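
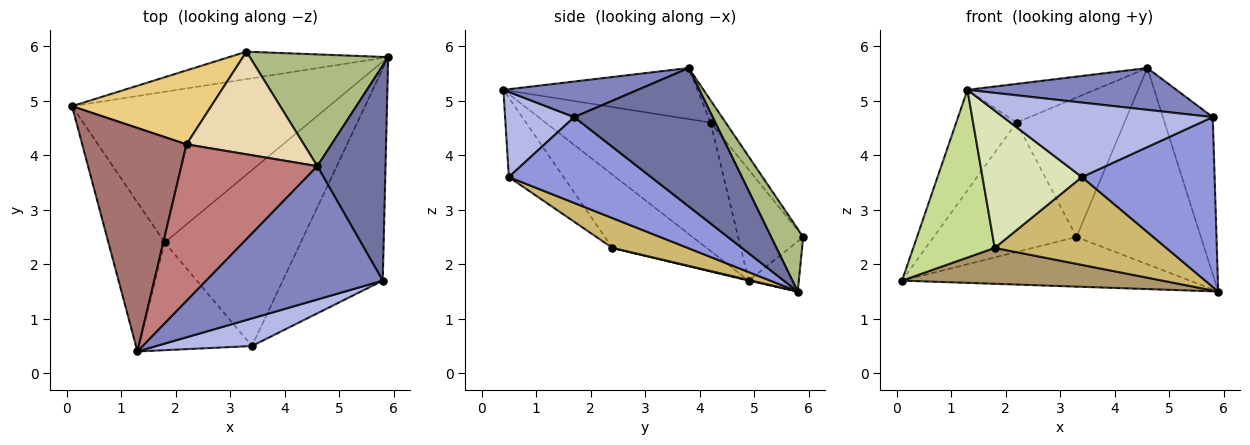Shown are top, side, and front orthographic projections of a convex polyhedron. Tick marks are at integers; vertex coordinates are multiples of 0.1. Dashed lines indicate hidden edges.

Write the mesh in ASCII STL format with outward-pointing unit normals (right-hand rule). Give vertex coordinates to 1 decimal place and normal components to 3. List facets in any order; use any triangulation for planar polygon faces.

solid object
 facet normal 0.854 0.307 0.421
  outer loop
   vertex 5.8 1.7 4.7
   vertex 5.9 5.8 1.5
   vertex 4.6 3.8 5.6
  endloop
 endfacet
 facet normal 0.189 -0.294 0.937
  outer loop
   vertex 5.8 1.7 4.7
   vertex 4.6 3.8 5.6
   vertex 1.3 0.4 5.2
  endloop
 endfacet
 facet normal 0.557 -0.519 -0.648
  outer loop
   vertex 3.4 0.5 3.6
   vertex 5.9 5.8 1.5
   vertex 5.8 1.7 4.7
  endloop
 endfacet
 facet normal 0.296 -0.896 0.332
  outer loop
   vertex 3.4 0.5 3.6
   vertex 5.8 1.7 4.7
   vertex 1.3 0.4 5.2
  endloop
 endfacet
 facet normal -0.151 0.865 -0.478
  outer loop
   vertex 3.3 5.9 2.5
   vertex 5.9 5.8 1.5
   vertex 0.1 4.9 1.7
  endloop
 endfacet
 facet normal 0.218 0.848 0.483
  outer loop
   vertex 3.3 5.9 2.5
   vertex 4.6 3.8 5.6
   vertex 5.9 5.8 1.5
  endloop
 endfacet
 facet normal -0.654 -0.565 -0.503
  outer loop
   vertex 1.8 2.4 2.3
   vertex 1.3 0.4 5.2
   vertex 0.1 4.9 1.7
  endloop
 endfacet
 facet normal -0.397 -0.722 -0.566
  outer loop
   vertex 1.8 2.4 2.3
   vertex 3.4 0.5 3.6
   vertex 1.3 0.4 5.2
  endloop
 endfacet
 facet normal 0.002 -0.232 -0.973
  outer loop
   vertex 1.8 2.4 2.3
   vertex 0.1 4.9 1.7
   vertex 5.9 5.8 1.5
  endloop
 endfacet
 facet normal 0.192 -0.439 -0.878
  outer loop
   vertex 1.8 2.4 2.3
   vertex 5.9 5.8 1.5
   vertex 3.4 0.5 3.6
  endloop
 endfacet
 facet normal -0.368 0.808 0.461
  outer loop
   vertex 2.2 4.2 4.6
   vertex 3.3 5.9 2.5
   vertex 0.1 4.9 1.7
  endloop
 endfacet
 facet normal -0.112 0.800 0.589
  outer loop
   vertex 2.2 4.2 4.6
   vertex 4.6 3.8 5.6
   vertex 3.3 5.9 2.5
  endloop
 endfacet
 facet normal -0.747 0.273 0.607
  outer loop
   vertex 2.2 4.2 4.6
   vertex 0.1 4.9 1.7
   vertex 1.3 0.4 5.2
  endloop
 endfacet
 facet normal -0.343 0.225 0.912
  outer loop
   vertex 2.2 4.2 4.6
   vertex 1.3 0.4 5.2
   vertex 4.6 3.8 5.6
  endloop
 endfacet
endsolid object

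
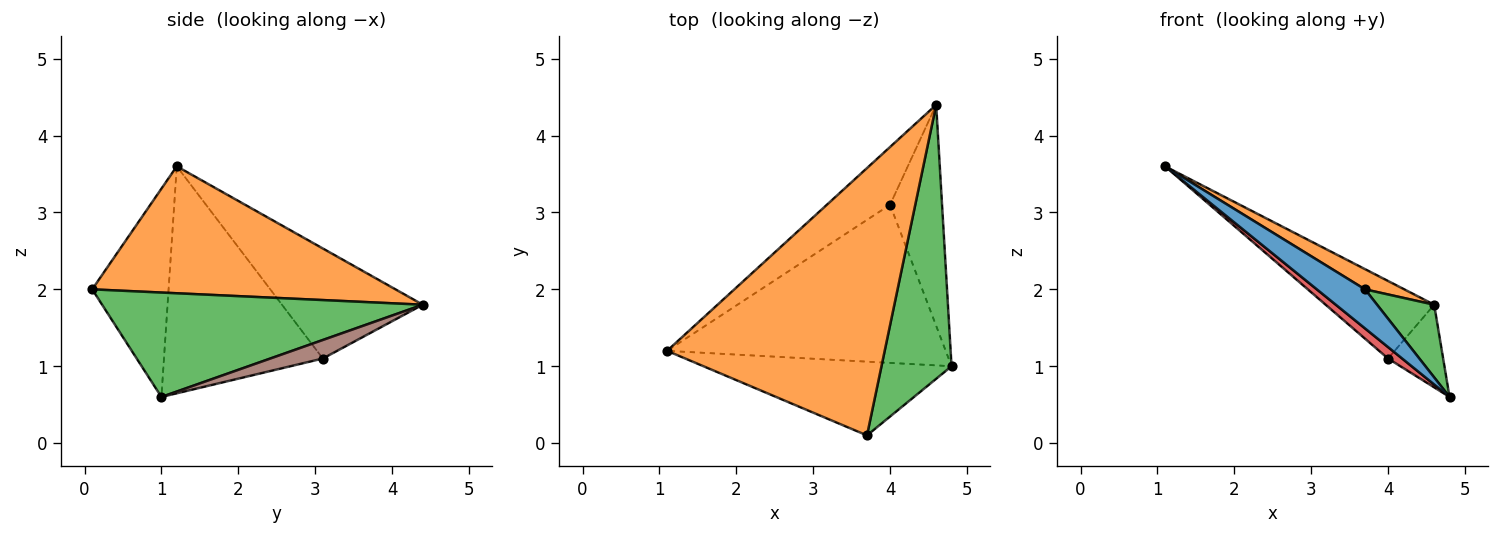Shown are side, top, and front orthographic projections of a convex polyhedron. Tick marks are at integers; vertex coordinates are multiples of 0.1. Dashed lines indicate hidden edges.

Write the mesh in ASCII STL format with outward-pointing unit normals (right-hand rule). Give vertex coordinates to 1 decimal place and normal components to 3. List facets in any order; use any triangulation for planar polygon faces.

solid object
 facet normal -0.596 -0.376 -0.710
  outer loop
   vertex 3.7 0.1 2.0
   vertex 1.1 1.2 3.6
   vertex 4.8 1.0 0.6
  endloop
 endfacet
 facet normal 0.503 -0.065 0.862
  outer loop
   vertex 3.7 0.1 2.0
   vertex 4.6 4.4 1.8
   vertex 1.1 1.2 3.6
  endloop
 endfacet
 facet normal 0.821 -0.146 0.551
  outer loop
   vertex 3.7 0.1 2.0
   vertex 4.8 1.0 0.6
   vertex 4.6 4.4 1.8
  endloop
 endfacet
 facet normal -0.631 -0.056 -0.774
  outer loop
   vertex 4.0 3.1 1.1
   vertex 4.8 1.0 0.6
   vertex 1.1 1.2 3.6
  endloop
 endfacet
 facet normal -0.721 0.556 -0.414
  outer loop
   vertex 4.0 3.1 1.1
   vertex 1.1 1.2 3.6
   vertex 4.6 4.4 1.8
  endloop
 endfacet
 facet normal 0.317 0.332 -0.888
  outer loop
   vertex 4.0 3.1 1.1
   vertex 4.6 4.4 1.8
   vertex 4.8 1.0 0.6
  endloop
 endfacet
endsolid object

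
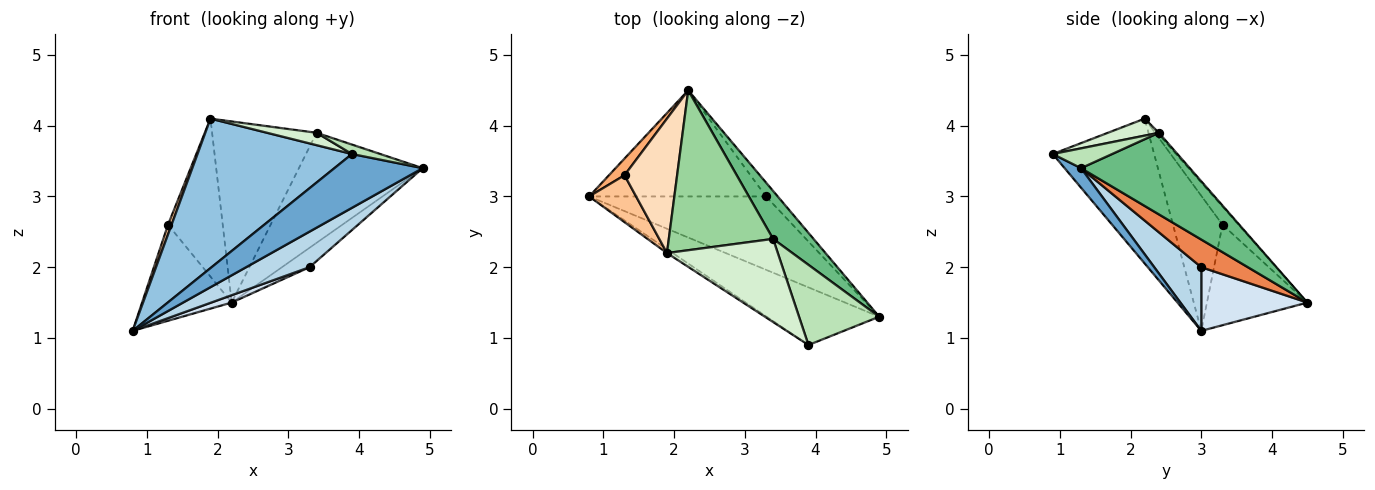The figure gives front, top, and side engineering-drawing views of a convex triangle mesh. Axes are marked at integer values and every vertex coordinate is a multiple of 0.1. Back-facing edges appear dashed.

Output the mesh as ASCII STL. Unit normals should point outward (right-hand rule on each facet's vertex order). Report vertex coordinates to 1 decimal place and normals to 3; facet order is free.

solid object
 facet normal 0.126 -0.677 -0.725
  outer loop
   vertex 3.9 0.9 3.6
   vertex 0.8 3.0 1.1
   vertex 4.9 1.3 3.4
  endloop
 endfacet
 facet normal -0.549 -0.836 -0.022
  outer loop
   vertex 3.9 0.9 3.6
   vertex 1.9 2.2 4.1
   vertex 0.8 3.0 1.1
  endloop
 endfacet
 facet normal 0.308 -0.415 -0.856
  outer loop
   vertex 3.3 3.0 2.0
   vertex 4.9 1.3 3.4
   vertex 0.8 3.0 1.1
  endloop
 endfacet
 facet normal 0.338 -0.065 -0.939
  outer loop
   vertex 3.3 3.0 2.0
   vertex 0.8 3.0 1.1
   vertex 2.2 4.5 1.5
  endloop
 endfacet
 facet normal 0.808 0.479 -0.343
  outer loop
   vertex 3.3 3.0 2.0
   vertex 2.2 4.5 1.5
   vertex 4.9 1.3 3.4
  endloop
 endfacet
 facet normal -0.741 0.661 0.115
  outer loop
   vertex 1.3 3.3 2.6
   vertex 2.2 4.5 1.5
   vertex 0.8 3.0 1.1
  endloop
 endfacet
 facet normal -0.942 -0.067 0.328
  outer loop
   vertex 1.3 3.3 2.6
   vertex 0.8 3.0 1.1
   vertex 1.9 2.2 4.1
  endloop
 endfacet
 facet normal -0.218 0.743 0.632
  outer loop
   vertex 1.3 3.3 2.6
   vertex 1.9 2.2 4.1
   vertex 2.2 4.5 1.5
  endloop
 endfacet
 facet normal 0.627 0.714 0.311
  outer loop
   vertex 3.4 2.4 3.9
   vertex 4.9 1.3 3.4
   vertex 2.2 4.5 1.5
  endloop
 endfacet
 facet normal -0.012 0.750 0.662
  outer loop
   vertex 3.4 2.4 3.9
   vertex 2.2 4.5 1.5
   vertex 1.9 2.2 4.1
  endloop
 endfacet
 facet normal 0.238 -0.113 0.965
  outer loop
   vertex 3.4 2.4 3.9
   vertex 3.9 0.9 3.6
   vertex 4.9 1.3 3.4
  endloop
 endfacet
 facet normal 0.150 -0.146 0.978
  outer loop
   vertex 3.4 2.4 3.9
   vertex 1.9 2.2 4.1
   vertex 3.9 0.9 3.6
  endloop
 endfacet
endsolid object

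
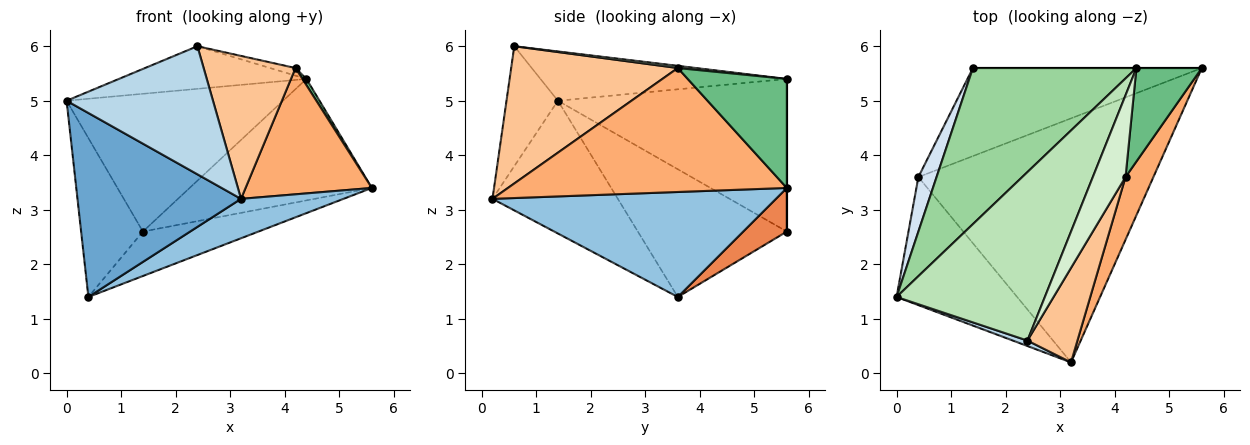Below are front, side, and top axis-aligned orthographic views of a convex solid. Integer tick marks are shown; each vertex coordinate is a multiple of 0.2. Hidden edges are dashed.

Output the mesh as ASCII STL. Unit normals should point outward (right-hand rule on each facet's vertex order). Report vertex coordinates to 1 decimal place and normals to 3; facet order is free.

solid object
 facet normal -0.533 -0.695 -0.484
  outer loop
   vertex 0.4 3.6 1.4
   vertex 3.2 0.2 3.2
   vertex 0.0 1.4 5.0
  endloop
 endfacet
 facet normal 0.404 -0.146 -0.903
  outer loop
   vertex 0.4 3.6 1.4
   vertex 5.6 5.6 3.4
   vertex 3.2 0.2 3.2
  endloop
 endfacet
 facet normal -0.331 -0.943 0.040
  outer loop
   vertex 2.4 0.6 6.0
   vertex 0.0 1.4 5.0
   vertex 3.2 0.2 3.2
  endloop
 endfacet
 facet normal -0.916 0.380 0.130
  outer loop
   vertex 1.4 5.6 2.6
   vertex 0.4 3.6 1.4
   vertex 0.0 1.4 5.0
  endloop
 endfacet
 facet normal 0.168 0.444 -0.880
  outer loop
   vertex 1.4 5.6 2.6
   vertex 5.6 5.6 3.4
   vertex 0.4 3.6 1.4
  endloop
 endfacet
 facet normal 0.892 -0.404 0.201
  outer loop
   vertex 4.2 3.6 5.6
   vertex 3.2 0.2 3.2
   vertex 5.6 5.6 3.4
  endloop
 endfacet
 facet normal 0.834 -0.460 0.304
  outer loop
   vertex 4.2 3.6 5.6
   vertex 2.4 0.6 6.0
   vertex 3.2 0.2 3.2
  endloop
 endfacet
 facet normal 0.000 1.000 0.000
  outer loop
   vertex 4.4 5.6 5.4
   vertex 5.6 5.6 3.4
   vertex 1.4 5.6 2.6
  endloop
 endfacet
 facet normal 0.857 -0.034 0.514
  outer loop
   vertex 4.4 5.6 5.4
   vertex 4.2 3.6 5.6
   vertex 5.6 5.6 3.4
  endloop
 endfacet
 facet normal -0.573 0.542 0.614
  outer loop
   vertex 4.4 5.6 5.4
   vertex 1.4 5.6 2.6
   vertex 0.0 1.4 5.0
  endloop
 endfacet
 facet normal -0.307 0.233 0.923
  outer loop
   vertex 4.4 5.6 5.4
   vertex 0.0 1.4 5.0
   vertex 2.4 0.6 6.0
  endloop
 endfacet
 facet normal 0.066 0.093 0.993
  outer loop
   vertex 4.4 5.6 5.4
   vertex 2.4 0.6 6.0
   vertex 4.2 3.6 5.6
  endloop
 endfacet
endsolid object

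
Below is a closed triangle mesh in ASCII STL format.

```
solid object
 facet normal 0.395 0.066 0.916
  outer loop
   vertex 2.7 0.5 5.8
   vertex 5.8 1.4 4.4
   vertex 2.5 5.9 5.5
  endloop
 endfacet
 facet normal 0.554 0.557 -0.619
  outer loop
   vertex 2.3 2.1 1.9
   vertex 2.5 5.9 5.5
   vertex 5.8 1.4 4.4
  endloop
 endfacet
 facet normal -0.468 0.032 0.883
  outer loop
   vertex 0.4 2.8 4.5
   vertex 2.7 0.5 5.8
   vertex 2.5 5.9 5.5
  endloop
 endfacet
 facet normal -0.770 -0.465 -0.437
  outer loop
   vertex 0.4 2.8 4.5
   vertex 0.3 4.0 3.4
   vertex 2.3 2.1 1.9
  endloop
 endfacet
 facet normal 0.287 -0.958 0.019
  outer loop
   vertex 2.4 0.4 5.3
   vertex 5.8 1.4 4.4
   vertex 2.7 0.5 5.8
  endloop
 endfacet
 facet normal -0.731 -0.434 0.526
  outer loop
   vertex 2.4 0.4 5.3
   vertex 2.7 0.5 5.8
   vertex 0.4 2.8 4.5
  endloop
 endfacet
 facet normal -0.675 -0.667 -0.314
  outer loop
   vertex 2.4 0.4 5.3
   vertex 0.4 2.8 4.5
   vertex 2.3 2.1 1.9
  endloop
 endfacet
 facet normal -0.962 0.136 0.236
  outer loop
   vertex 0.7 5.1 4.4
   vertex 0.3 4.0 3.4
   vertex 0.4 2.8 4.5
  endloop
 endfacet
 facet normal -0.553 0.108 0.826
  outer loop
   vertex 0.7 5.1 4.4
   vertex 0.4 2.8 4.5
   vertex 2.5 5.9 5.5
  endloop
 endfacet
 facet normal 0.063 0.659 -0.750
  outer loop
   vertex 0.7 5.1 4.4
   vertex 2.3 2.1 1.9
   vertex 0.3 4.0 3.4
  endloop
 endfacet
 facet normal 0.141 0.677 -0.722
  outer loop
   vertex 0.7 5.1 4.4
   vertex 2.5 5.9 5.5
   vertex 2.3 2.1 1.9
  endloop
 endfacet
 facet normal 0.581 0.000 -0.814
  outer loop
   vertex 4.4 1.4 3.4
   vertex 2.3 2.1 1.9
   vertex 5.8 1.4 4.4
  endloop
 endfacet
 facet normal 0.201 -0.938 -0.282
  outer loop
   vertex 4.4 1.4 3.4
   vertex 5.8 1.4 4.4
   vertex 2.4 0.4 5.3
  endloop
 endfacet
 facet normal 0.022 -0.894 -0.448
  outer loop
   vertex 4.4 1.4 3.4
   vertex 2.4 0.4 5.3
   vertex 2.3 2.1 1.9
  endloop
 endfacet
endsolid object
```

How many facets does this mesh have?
14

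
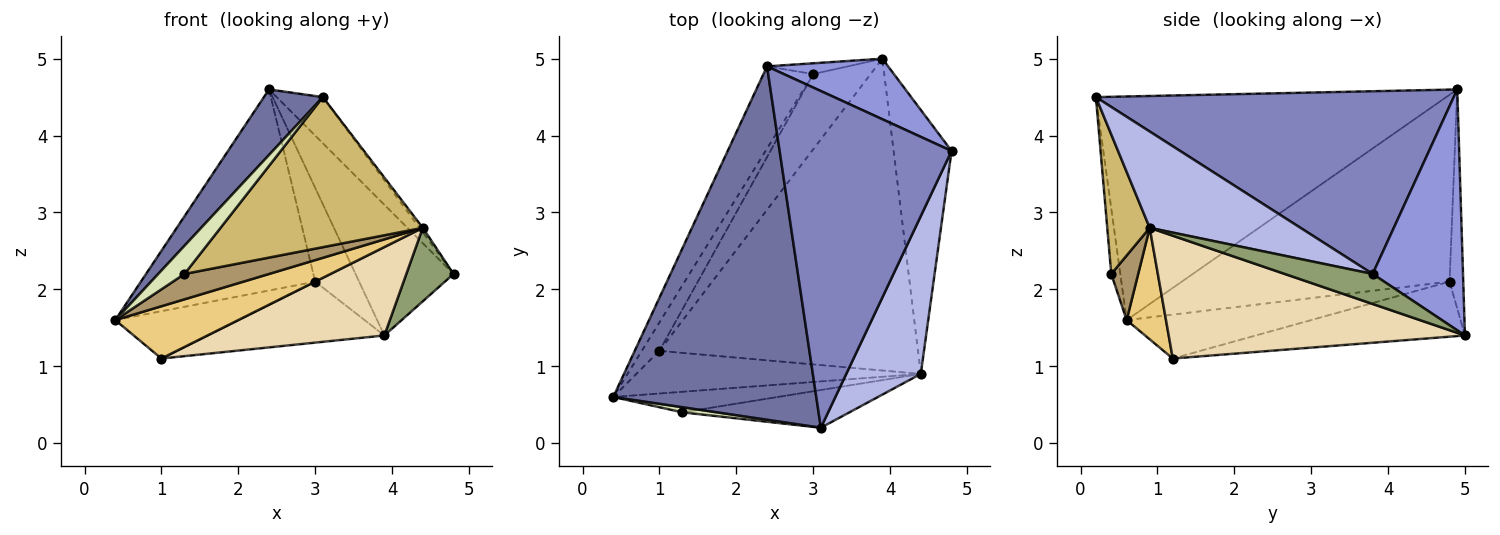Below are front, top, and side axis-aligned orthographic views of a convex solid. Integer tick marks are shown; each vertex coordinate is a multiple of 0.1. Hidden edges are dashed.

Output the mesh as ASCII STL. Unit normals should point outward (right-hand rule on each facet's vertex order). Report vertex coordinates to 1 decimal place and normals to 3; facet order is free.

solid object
 facet normal -0.735 -0.124 0.667
  outer loop
   vertex 3.1 0.2 4.5
   vertex 2.4 4.9 4.6
   vertex 0.4 0.6 1.6
  endloop
 endfacet
 facet normal 0.725 0.093 0.682
  outer loop
   vertex 3.1 0.2 4.5
   vertex 4.8 3.8 2.2
   vertex 2.4 4.9 4.6
  endloop
 endfacet
 facet normal 0.641 0.696 0.322
  outer loop
   vertex 3.9 5.0 1.4
   vertex 2.4 4.9 4.6
   vertex 4.8 3.8 2.2
  endloop
 endfacet
 facet normal 0.791 0.018 0.612
  outer loop
   vertex 4.4 0.9 2.8
   vertex 4.8 3.8 2.2
   vertex 3.1 0.2 4.5
  endloop
 endfacet
 facet normal 0.446 -0.240 -0.862
  outer loop
   vertex 4.4 0.9 2.8
   vertex 3.9 5.0 1.4
   vertex 4.8 3.8 2.2
  endloop
 endfacet
 facet normal -0.818 0.532 -0.218
  outer loop
   vertex 3.0 4.8 2.1
   vertex 0.4 0.6 1.6
   vertex 2.4 4.9 4.6
  endloop
 endfacet
 facet normal -0.296 0.949 -0.109
  outer loop
   vertex 3.0 4.8 2.1
   vertex 2.4 4.9 4.6
   vertex 3.9 5.0 1.4
  endloop
 endfacet
 facet normal -0.320 -0.932 0.169
  outer loop
   vertex 1.3 0.4 2.2
   vertex 3.1 0.2 4.5
   vertex 0.4 0.6 1.6
  endloop
 endfacet
 facet normal 0.240 -0.754 -0.611
  outer loop
   vertex 1.3 0.4 2.2
   vertex 0.4 0.6 1.6
   vertex 4.4 0.9 2.8
  endloop
 endfacet
 facet normal 0.199 -0.950 -0.239
  outer loop
   vertex 1.3 0.4 2.2
   vertex 4.4 0.9 2.8
   vertex 3.1 0.2 4.5
  endloop
 endfacet
 facet normal 0.241 -0.752 -0.614
  outer loop
   vertex 1.0 1.2 1.1
   vertex 4.4 0.9 2.8
   vertex 0.4 0.6 1.6
  endloop
 endfacet
 facet normal 0.416 -0.248 -0.875
  outer loop
   vertex 1.0 1.2 1.1
   vertex 3.9 5.0 1.4
   vertex 4.4 0.9 2.8
  endloop
 endfacet
 facet normal -0.789 0.526 -0.316
  outer loop
   vertex 1.0 1.2 1.1
   vertex 0.4 0.6 1.6
   vertex 3.0 4.8 2.1
  endloop
 endfacet
 facet normal -0.597 0.505 -0.623
  outer loop
   vertex 1.0 1.2 1.1
   vertex 3.0 4.8 2.1
   vertex 3.9 5.0 1.4
  endloop
 endfacet
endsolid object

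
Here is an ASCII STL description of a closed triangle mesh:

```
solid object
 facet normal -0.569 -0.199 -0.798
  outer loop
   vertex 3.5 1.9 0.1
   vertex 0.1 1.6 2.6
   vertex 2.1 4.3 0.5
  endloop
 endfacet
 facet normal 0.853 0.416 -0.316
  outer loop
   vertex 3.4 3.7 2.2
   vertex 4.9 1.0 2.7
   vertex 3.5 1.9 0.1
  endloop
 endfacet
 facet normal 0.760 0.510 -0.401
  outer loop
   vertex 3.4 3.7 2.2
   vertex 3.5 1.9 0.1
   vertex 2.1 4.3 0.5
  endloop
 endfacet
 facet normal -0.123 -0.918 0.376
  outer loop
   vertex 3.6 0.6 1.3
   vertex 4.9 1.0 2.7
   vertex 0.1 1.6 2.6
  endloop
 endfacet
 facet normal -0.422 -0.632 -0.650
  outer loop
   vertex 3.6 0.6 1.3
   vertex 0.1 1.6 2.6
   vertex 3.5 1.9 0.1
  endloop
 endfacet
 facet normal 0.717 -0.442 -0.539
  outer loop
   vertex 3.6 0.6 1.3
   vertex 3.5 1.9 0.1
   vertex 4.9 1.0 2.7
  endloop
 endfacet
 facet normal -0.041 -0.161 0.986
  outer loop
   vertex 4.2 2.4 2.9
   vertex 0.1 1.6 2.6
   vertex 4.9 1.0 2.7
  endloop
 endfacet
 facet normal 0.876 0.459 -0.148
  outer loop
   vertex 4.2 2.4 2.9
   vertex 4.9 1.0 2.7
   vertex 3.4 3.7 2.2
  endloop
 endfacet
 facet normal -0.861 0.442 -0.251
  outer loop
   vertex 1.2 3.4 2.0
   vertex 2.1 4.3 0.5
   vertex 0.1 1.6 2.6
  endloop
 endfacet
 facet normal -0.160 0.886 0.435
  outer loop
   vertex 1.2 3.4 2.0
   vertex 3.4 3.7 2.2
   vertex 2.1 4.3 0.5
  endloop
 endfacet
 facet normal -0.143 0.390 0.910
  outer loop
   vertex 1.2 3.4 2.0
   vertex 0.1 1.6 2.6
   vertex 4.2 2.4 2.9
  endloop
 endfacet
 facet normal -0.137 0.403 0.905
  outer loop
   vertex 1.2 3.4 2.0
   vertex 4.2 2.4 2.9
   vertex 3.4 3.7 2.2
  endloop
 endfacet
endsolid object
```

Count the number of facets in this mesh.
12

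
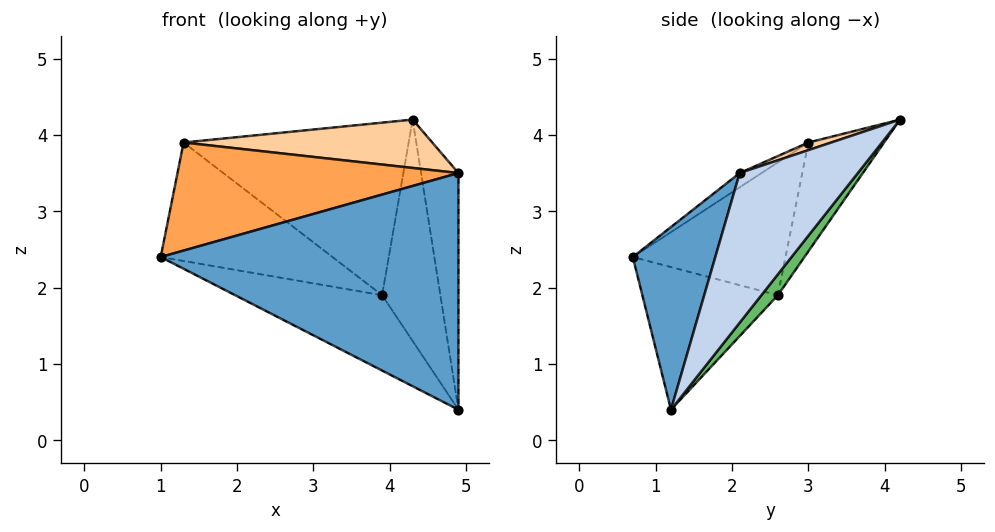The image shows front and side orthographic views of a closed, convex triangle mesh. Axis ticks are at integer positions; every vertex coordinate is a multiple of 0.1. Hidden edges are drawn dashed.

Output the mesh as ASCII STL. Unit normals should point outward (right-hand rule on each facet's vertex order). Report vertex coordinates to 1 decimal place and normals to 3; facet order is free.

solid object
 facet normal 0.257 -0.928 0.269
  outer loop
   vertex 4.9 1.2 0.4
   vertex 4.9 2.1 3.5
   vertex 1.0 0.7 2.4
  endloop
 endfacet
 facet normal 0.950 0.300 -0.087
  outer loop
   vertex 4.9 1.2 0.4
   vertex 4.3 4.2 4.2
   vertex 4.9 2.1 3.5
  endloop
 endfacet
 facet normal -0.042 -0.542 0.839
  outer loop
   vertex 1.3 3.0 3.9
   vertex 1.0 0.7 2.4
   vertex 4.9 2.1 3.5
  endloop
 endfacet
 facet normal 0.028 -0.309 0.951
  outer loop
   vertex 1.3 3.0 3.9
   vertex 4.9 2.1 3.5
   vertex 4.3 4.2 4.2
  endloop
 endfacet
 facet normal 0.221 0.782 -0.583
  outer loop
   vertex 3.9 2.6 1.9
   vertex 4.3 4.2 4.2
   vertex 4.9 1.2 0.4
  endloop
 endfacet
 facet normal -0.273 0.811 -0.517
  outer loop
   vertex 3.9 2.6 1.9
   vertex 1.3 3.0 3.9
   vertex 4.3 4.2 4.2
  endloop
 endfacet
 facet normal -0.447 0.485 -0.751
  outer loop
   vertex 3.9 2.6 1.9
   vertex 4.9 1.2 0.4
   vertex 1.0 0.7 2.4
  endloop
 endfacet
 facet normal -0.467 0.525 -0.712
  outer loop
   vertex 3.9 2.6 1.9
   vertex 1.0 0.7 2.4
   vertex 1.3 3.0 3.9
  endloop
 endfacet
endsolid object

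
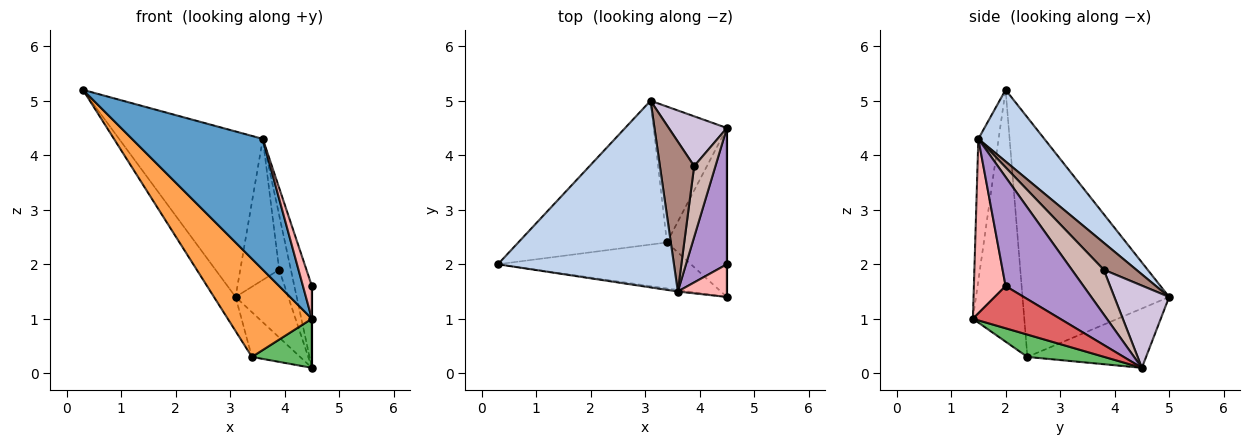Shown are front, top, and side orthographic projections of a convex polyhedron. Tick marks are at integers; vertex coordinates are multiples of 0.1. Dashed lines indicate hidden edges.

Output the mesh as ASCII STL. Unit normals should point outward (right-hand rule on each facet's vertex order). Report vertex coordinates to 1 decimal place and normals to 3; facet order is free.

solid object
 facet normal -0.153 -0.988 -0.012
  outer loop
   vertex 3.6 1.5 4.3
   vertex 0.3 2.0 5.2
   vertex 4.5 1.4 1.0
  endloop
 endfacet
 facet normal 0.291 0.635 0.716
  outer loop
   vertex 3.6 1.5 4.3
   vertex 3.1 5.0 1.4
   vertex 0.3 2.0 5.2
  endloop
 endfacet
 facet normal -0.484 -0.792 -0.371
  outer loop
   vertex 3.4 2.4 0.3
   vertex 4.5 1.4 1.0
   vertex 0.3 2.0 5.2
  endloop
 endfacet
 facet normal -0.843 0.124 -0.523
  outer loop
   vertex 3.4 2.4 0.3
   vertex 0.3 2.0 5.2
   vertex 3.1 5.0 1.4
  endloop
 endfacet
 facet normal 0.337 -0.263 -0.904
  outer loop
   vertex 3.4 2.4 0.3
   vertex 4.5 4.5 0.1
   vertex 4.5 1.4 1.0
  endloop
 endfacet
 facet normal -0.610 0.248 -0.752
  outer loop
   vertex 3.4 2.4 0.3
   vertex 3.1 5.0 1.4
   vertex 4.5 4.5 0.1
  endloop
 endfacet
 facet normal 1.000 0.000 0.000
  outer loop
   vertex 4.5 2.0 1.6
   vertex 4.5 1.4 1.0
   vertex 4.5 4.5 0.1
  endloop
 endfacet
 facet normal 0.929 -0.261 0.261
  outer loop
   vertex 4.5 2.0 1.6
   vertex 3.6 1.5 4.3
   vertex 4.5 1.4 1.0
  endloop
 endfacet
 facet normal 0.916 0.206 0.344
  outer loop
   vertex 4.5 2.0 1.6
   vertex 4.5 4.5 0.1
   vertex 3.6 1.5 4.3
  endloop
 endfacet
 facet normal 0.642 0.617 0.454
  outer loop
   vertex 3.9 3.8 1.9
   vertex 4.5 4.5 0.1
   vertex 3.1 5.0 1.4
  endloop
 endfacet
 facet normal 0.497 0.595 0.632
  outer loop
   vertex 3.9 3.8 1.9
   vertex 3.1 5.0 1.4
   vertex 3.6 1.5 4.3
  endloop
 endfacet
 facet normal 0.857 0.314 0.408
  outer loop
   vertex 3.9 3.8 1.9
   vertex 3.6 1.5 4.3
   vertex 4.5 4.5 0.1
  endloop
 endfacet
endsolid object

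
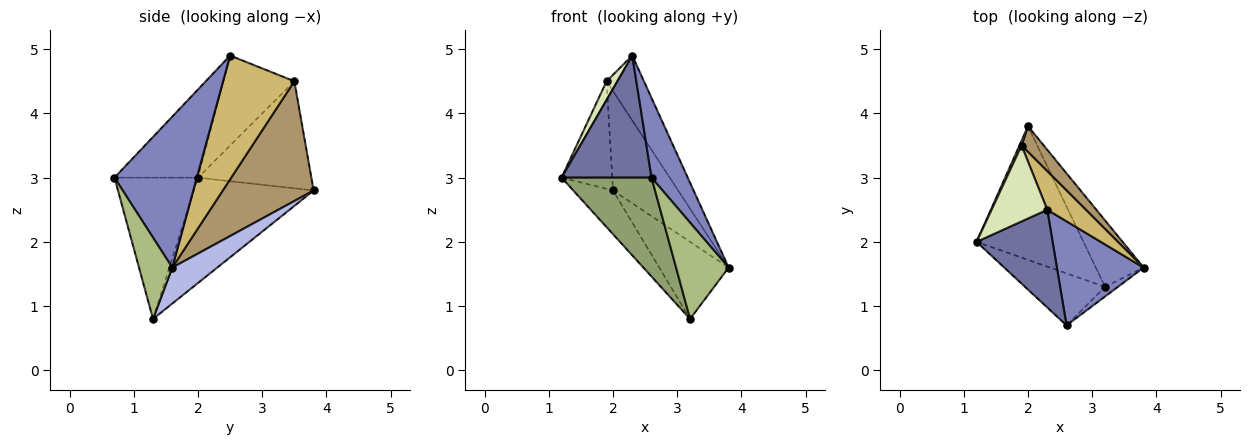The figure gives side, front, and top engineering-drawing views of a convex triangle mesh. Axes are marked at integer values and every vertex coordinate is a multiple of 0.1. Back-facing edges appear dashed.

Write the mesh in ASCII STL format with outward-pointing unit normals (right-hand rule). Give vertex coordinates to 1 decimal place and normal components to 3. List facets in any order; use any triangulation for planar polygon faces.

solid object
 facet normal -0.587 -0.632 0.506
  outer loop
   vertex 2.6 0.7 3.0
   vertex 2.3 2.5 4.9
   vertex 1.2 2.0 3.0
  endloop
 endfacet
 facet normal 0.810 -0.356 0.465
  outer loop
   vertex 2.6 0.7 3.0
   vertex 3.8 1.6 1.6
   vertex 2.3 2.5 4.9
  endloop
 endfacet
 facet normal -0.684 0.227 -0.694
  outer loop
   vertex 3.2 1.3 0.8
   vertex 1.2 2.0 3.0
   vertex 2.0 3.8 2.8
  endloop
 endfacet
 facet normal 0.441 0.680 -0.586
  outer loop
   vertex 3.2 1.3 0.8
   vertex 2.0 3.8 2.8
   vertex 3.8 1.6 1.6
  endloop
 endfacet
 facet normal -0.635 -0.684 -0.360
  outer loop
   vertex 3.2 1.3 0.8
   vertex 2.6 0.7 3.0
   vertex 1.2 2.0 3.0
  endloop
 endfacet
 facet normal 0.533 -0.842 -0.084
  outer loop
   vertex 3.2 1.3 0.8
   vertex 3.8 1.6 1.6
   vertex 2.6 0.7 3.0
  endloop
 endfacet
 facet normal -0.913 0.408 0.018
  outer loop
   vertex 1.9 3.5 4.5
   vertex 2.0 3.8 2.8
   vertex 1.2 2.0 3.0
  endloop
 endfacet
 facet normal -0.843 -0.128 0.522
  outer loop
   vertex 1.9 3.5 4.5
   vertex 1.2 2.0 3.0
   vertex 2.3 2.5 4.9
  endloop
 endfacet
 facet normal 0.804 0.576 0.149
  outer loop
   vertex 1.9 3.5 4.5
   vertex 3.8 1.6 1.6
   vertex 2.0 3.8 2.8
  endloop
 endfacet
 facet normal 0.854 0.448 0.266
  outer loop
   vertex 1.9 3.5 4.5
   vertex 2.3 2.5 4.9
   vertex 3.8 1.6 1.6
  endloop
 endfacet
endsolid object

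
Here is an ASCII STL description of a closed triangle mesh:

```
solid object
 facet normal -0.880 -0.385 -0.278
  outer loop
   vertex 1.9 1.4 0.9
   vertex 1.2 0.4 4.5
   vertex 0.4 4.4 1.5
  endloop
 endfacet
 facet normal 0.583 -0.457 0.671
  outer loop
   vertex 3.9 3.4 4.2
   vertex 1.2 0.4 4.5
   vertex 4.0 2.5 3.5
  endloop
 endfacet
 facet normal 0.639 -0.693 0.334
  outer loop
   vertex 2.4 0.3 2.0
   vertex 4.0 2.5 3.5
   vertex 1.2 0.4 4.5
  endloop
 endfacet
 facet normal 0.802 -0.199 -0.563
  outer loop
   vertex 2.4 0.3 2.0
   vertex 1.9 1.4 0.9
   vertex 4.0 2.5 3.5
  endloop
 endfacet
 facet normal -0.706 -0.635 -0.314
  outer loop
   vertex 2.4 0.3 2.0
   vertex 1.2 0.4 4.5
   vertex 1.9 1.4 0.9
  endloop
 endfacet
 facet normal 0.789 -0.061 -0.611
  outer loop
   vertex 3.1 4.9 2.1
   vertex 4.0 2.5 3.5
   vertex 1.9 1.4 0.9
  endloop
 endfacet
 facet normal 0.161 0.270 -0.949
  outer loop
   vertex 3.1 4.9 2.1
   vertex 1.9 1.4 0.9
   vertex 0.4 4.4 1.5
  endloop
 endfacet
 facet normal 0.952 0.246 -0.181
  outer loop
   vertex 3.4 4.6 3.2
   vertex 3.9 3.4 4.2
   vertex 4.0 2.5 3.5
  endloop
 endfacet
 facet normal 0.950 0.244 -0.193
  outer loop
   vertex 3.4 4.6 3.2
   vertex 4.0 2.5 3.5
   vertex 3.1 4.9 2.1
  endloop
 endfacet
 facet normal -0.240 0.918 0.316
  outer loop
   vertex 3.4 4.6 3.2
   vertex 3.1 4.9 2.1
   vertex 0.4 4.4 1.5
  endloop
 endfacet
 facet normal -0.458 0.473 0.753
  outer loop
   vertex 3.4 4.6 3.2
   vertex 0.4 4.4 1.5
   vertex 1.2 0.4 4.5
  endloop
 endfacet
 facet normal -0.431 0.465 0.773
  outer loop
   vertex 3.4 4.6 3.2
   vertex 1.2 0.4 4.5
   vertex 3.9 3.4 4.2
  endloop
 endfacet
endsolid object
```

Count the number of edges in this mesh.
18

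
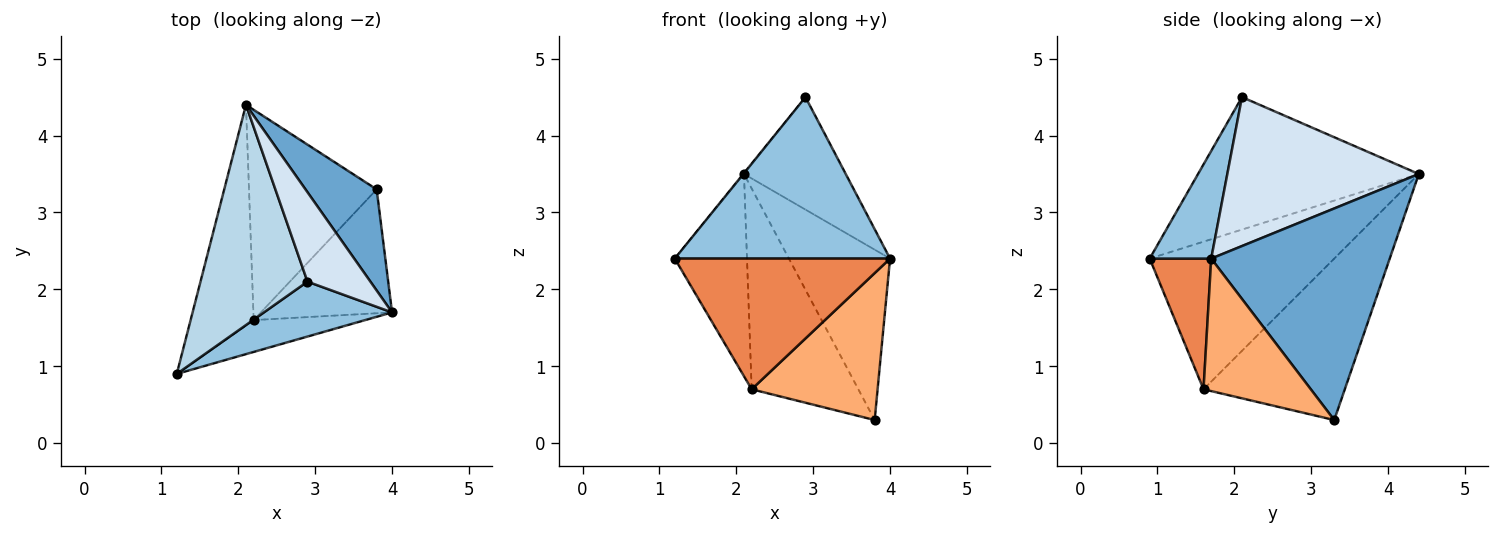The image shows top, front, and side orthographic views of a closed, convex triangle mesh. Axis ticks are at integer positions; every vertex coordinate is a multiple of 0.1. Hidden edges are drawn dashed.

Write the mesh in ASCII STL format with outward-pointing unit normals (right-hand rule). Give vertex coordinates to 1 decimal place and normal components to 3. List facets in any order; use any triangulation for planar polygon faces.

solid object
 facet normal 0.835 0.473 0.281
  outer loop
   vertex 3.8 3.3 0.3
   vertex 2.1 4.4 3.5
   vertex 4.0 1.7 2.4
  endloop
 endfacet
 facet normal 0.261 -0.914 0.311
  outer loop
   vertex 2.9 2.1 4.5
   vertex 1.2 0.9 2.4
   vertex 4.0 1.7 2.4
  endloop
 endfacet
 facet normal -0.778 0.003 0.628
  outer loop
   vertex 2.9 2.1 4.5
   vertex 2.1 4.4 3.5
   vertex 1.2 0.9 2.4
  endloop
 endfacet
 facet normal 0.827 0.440 0.350
  outer loop
   vertex 2.9 2.1 4.5
   vertex 4.0 1.7 2.4
   vertex 2.1 4.4 3.5
  endloop
 endfacet
 facet normal 0.267 -0.936 -0.228
  outer loop
   vertex 2.2 1.6 0.7
   vertex 4.0 1.7 2.4
   vertex 1.2 0.9 2.4
  endloop
 endfacet
 facet normal 0.546 -0.641 -0.540
  outer loop
   vertex 2.2 1.6 0.7
   vertex 3.8 3.3 0.3
   vertex 4.0 1.7 2.4
  endloop
 endfacet
 facet normal -0.865 0.339 -0.370
  outer loop
   vertex 2.2 1.6 0.7
   vertex 1.2 0.9 2.4
   vertex 2.1 4.4 3.5
  endloop
 endfacet
 facet normal -0.675 0.510 -0.534
  outer loop
   vertex 2.2 1.6 0.7
   vertex 2.1 4.4 3.5
   vertex 3.8 3.3 0.3
  endloop
 endfacet
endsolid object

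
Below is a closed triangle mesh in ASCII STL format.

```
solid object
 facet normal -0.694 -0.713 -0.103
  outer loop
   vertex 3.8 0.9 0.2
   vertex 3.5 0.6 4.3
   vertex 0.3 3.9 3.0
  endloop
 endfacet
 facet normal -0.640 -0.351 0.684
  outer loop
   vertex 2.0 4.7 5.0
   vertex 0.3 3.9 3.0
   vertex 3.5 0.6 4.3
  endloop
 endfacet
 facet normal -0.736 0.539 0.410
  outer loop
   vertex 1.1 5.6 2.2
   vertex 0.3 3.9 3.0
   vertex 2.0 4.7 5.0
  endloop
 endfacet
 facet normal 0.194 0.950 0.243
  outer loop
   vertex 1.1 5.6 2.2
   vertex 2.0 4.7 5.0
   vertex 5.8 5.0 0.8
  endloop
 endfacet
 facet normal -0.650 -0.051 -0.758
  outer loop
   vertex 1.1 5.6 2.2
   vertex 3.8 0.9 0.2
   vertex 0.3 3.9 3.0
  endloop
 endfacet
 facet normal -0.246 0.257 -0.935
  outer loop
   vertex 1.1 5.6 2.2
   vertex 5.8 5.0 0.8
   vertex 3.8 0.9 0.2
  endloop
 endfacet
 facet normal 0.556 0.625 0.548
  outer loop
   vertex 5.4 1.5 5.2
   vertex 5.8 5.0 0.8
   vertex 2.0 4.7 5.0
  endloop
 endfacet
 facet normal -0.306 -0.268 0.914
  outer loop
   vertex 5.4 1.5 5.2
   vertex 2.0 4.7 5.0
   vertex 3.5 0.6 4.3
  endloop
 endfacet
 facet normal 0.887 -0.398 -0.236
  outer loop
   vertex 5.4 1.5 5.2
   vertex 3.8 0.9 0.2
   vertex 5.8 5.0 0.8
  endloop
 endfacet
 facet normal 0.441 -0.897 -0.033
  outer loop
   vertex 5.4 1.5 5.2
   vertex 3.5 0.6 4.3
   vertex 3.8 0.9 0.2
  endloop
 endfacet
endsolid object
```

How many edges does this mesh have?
15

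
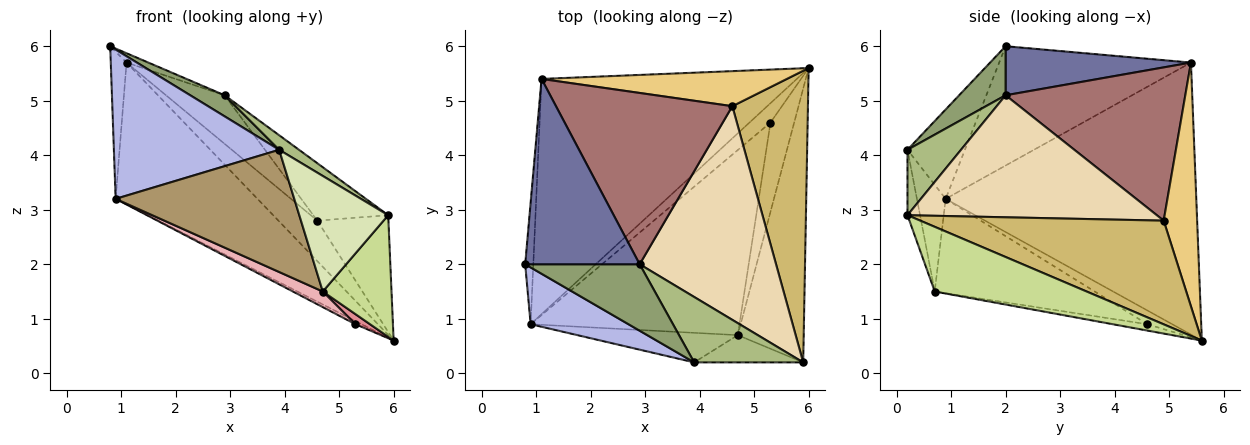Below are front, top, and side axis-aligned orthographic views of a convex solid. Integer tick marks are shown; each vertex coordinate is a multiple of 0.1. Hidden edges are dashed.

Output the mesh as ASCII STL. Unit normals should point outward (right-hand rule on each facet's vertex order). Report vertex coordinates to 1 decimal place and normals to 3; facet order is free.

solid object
 facet normal 0.393 0.046 0.918
  outer loop
   vertex 1.1 5.4 5.7
   vertex 0.8 2.0 6.0
   vertex 2.9 2.0 5.1
  endloop
 endfacet
 facet normal -0.994 0.082 -0.068
  outer loop
   vertex 1.1 5.4 5.7
   vertex 0.9 0.9 3.2
   vertex 0.8 2.0 6.0
  endloop
 endfacet
 facet normal -0.674 0.381 -0.633
  outer loop
   vertex 1.1 5.4 5.7
   vertex 6.0 5.6 0.6
   vertex 0.9 0.9 3.2
  endloop
 endfacet
 facet normal -0.309 -0.889 0.338
  outer loop
   vertex 3.9 0.2 4.1
   vertex 0.8 2.0 6.0
   vertex 0.9 0.9 3.2
  endloop
 endfacet
 facet normal 0.378 -0.280 0.882
  outer loop
   vertex 3.9 0.2 4.1
   vertex 2.9 2.0 5.1
   vertex 0.8 2.0 6.0
  endloop
 endfacet
 facet normal 0.505 -0.187 0.842
  outer loop
   vertex 3.9 0.2 4.1
   vertex 5.9 0.2 2.9
   vertex 2.9 2.0 5.1
  endloop
 endfacet
 facet normal 0.668 -0.302 -0.680
  outer loop
   vertex 4.7 0.7 1.5
   vertex 6.0 5.6 0.6
   vertex 5.9 0.2 2.9
  endloop
 endfacet
 facet normal -0.136 -0.964 -0.227
  outer loop
   vertex 4.7 0.7 1.5
   vertex 5.9 0.2 2.9
   vertex 3.9 0.2 4.1
  endloop
 endfacet
 facet normal -0.154 -0.960 -0.232
  outer loop
   vertex 4.7 0.7 1.5
   vertex 3.9 0.2 4.1
   vertex 0.9 0.9 3.2
  endloop
 endfacet
 facet normal 0.786 0.230 0.573
  outer loop
   vertex 4.6 4.9 2.8
   vertex 5.9 0.2 2.9
   vertex 6.0 5.6 0.6
  endloop
 endfacet
 facet normal 0.545 0.634 0.549
  outer loop
   vertex 4.6 4.9 2.8
   vertex 6.0 5.6 0.6
   vertex 1.1 5.4 5.7
  endloop
 endfacet
 facet normal 0.654 0.196 0.731
  outer loop
   vertex 4.6 4.9 2.8
   vertex 2.9 2.0 5.1
   vertex 5.9 0.2 2.9
  endloop
 endfacet
 facet normal 0.641 0.209 0.738
  outer loop
   vertex 4.6 4.9 2.8
   vertex 1.1 5.4 5.7
   vertex 2.9 2.0 5.1
  endloop
 endfacet
 facet normal -0.545 0.133 -0.828
  outer loop
   vertex 5.3 4.6 0.9
   vertex 0.9 0.9 3.2
   vertex 6.0 5.6 0.6
  endloop
 endfacet
 facet normal -0.257 -0.108 -0.960
  outer loop
   vertex 5.3 4.6 0.9
   vertex 6.0 5.6 0.6
   vertex 4.7 0.7 1.5
  endloop
 endfacet
 facet normal -0.411 -0.077 -0.909
  outer loop
   vertex 5.3 4.6 0.9
   vertex 4.7 0.7 1.5
   vertex 0.9 0.9 3.2
  endloop
 endfacet
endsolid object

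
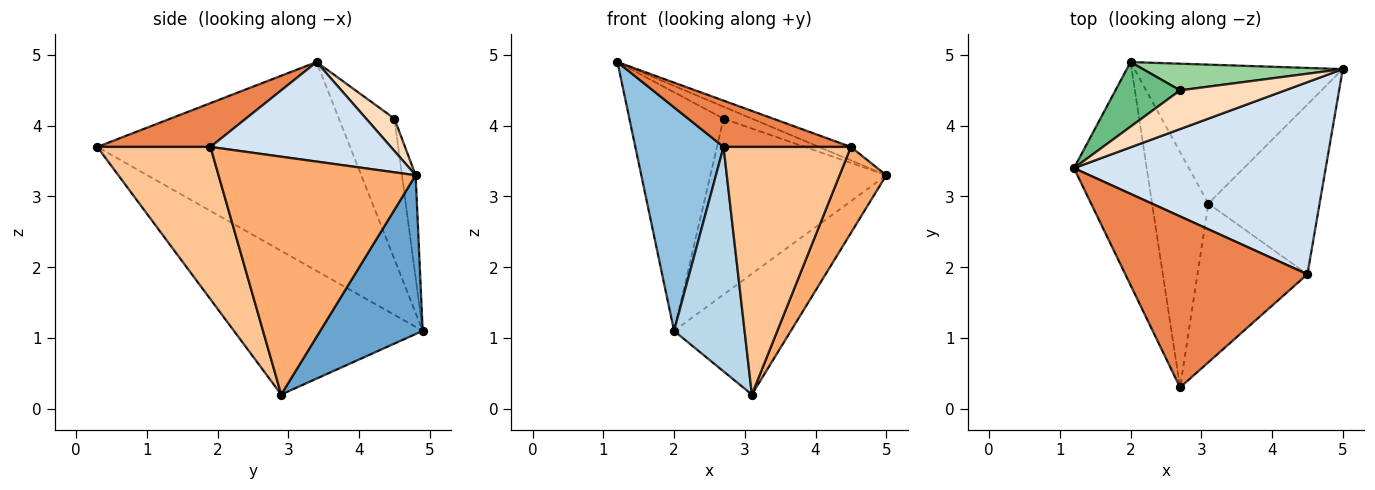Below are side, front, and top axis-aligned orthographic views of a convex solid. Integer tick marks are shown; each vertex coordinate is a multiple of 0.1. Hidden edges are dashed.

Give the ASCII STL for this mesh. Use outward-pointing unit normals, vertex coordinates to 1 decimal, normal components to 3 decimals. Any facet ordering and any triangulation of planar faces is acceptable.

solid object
 facet normal 0.499 0.569 -0.654
  outer loop
   vertex 2.0 4.9 1.1
   vertex 5.0 4.8 3.3
   vertex 3.1 2.9 0.2
  endloop
 endfacet
 facet normal -0.897 -0.313 -0.312
  outer loop
   vertex 2.0 4.9 1.1
   vertex 2.7 0.3 3.7
   vertex 1.2 3.4 4.9
  endloop
 endfacet
 facet normal -0.879 -0.329 -0.345
  outer loop
   vertex 2.0 4.9 1.1
   vertex 3.1 2.9 0.2
   vertex 2.7 0.3 3.7
  endloop
 endfacet
 facet normal 0.367 0.065 0.928
  outer loop
   vertex 4.5 1.9 3.7
   vertex 5.0 4.8 3.3
   vertex 1.2 3.4 4.9
  endloop
 endfacet
 facet normal 0.226 -0.255 0.940
  outer loop
   vertex 4.5 1.9 3.7
   vertex 1.2 3.4 4.9
   vertex 2.7 0.3 3.7
  endloop
 endfacet
 facet normal 0.886 -0.210 -0.414
  outer loop
   vertex 4.5 1.9 3.7
   vertex 3.1 2.9 0.2
   vertex 5.0 4.8 3.3
  endloop
 endfacet
 facet normal 0.599 -0.674 -0.432
  outer loop
   vertex 4.5 1.9 3.7
   vertex 2.7 0.3 3.7
   vertex 3.1 2.9 0.2
  endloop
 endfacet
 facet normal 0.282 0.282 0.917
  outer loop
   vertex 2.7 4.5 4.1
   vertex 1.2 3.4 4.9
   vertex 5.0 4.8 3.3
  endloop
 endfacet
 facet normal -0.494 0.839 0.227
  outer loop
   vertex 2.7 4.5 4.1
   vertex 2.0 4.9 1.1
   vertex 1.2 3.4 4.9
  endloop
 endfacet
 facet normal -0.077 0.986 0.149
  outer loop
   vertex 2.7 4.5 4.1
   vertex 5.0 4.8 3.3
   vertex 2.0 4.9 1.1
  endloop
 endfacet
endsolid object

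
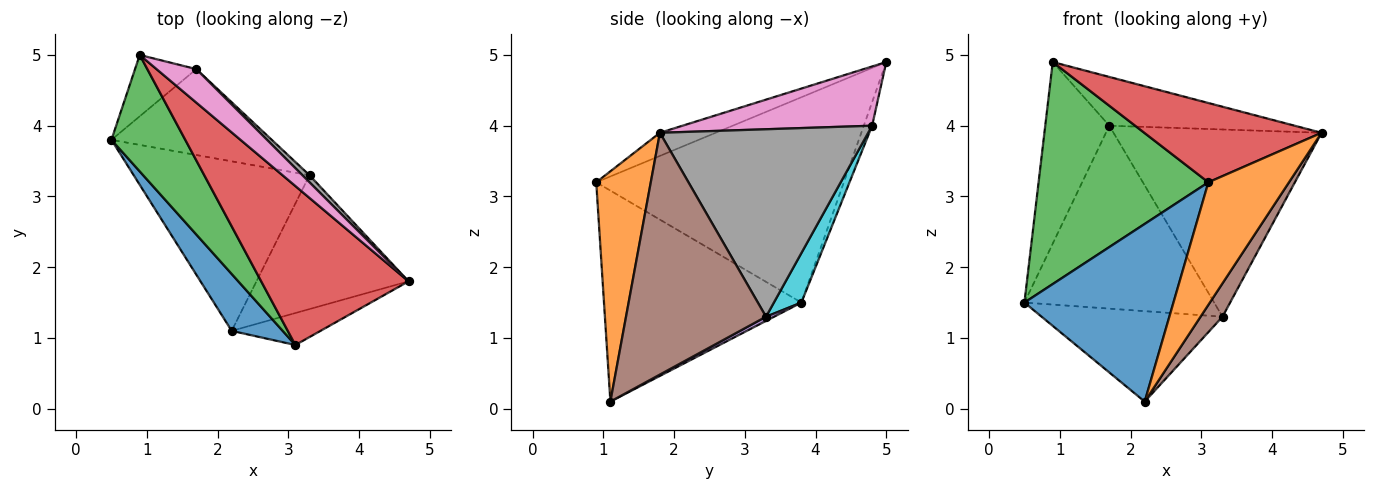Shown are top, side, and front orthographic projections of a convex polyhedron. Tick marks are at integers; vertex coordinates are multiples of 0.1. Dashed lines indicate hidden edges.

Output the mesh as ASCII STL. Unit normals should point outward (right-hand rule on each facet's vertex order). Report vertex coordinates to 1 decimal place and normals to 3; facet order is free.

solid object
 facet normal -0.784 -0.592 0.189
  outer loop
   vertex 3.1 0.9 3.2
   vertex 0.5 3.8 1.5
   vertex 2.2 1.1 0.1
  endloop
 endfacet
 facet normal 0.548 -0.810 -0.211
  outer loop
   vertex 3.1 0.9 3.2
   vertex 2.2 1.1 0.1
   vertex 4.7 1.8 3.9
  endloop
 endfacet
 facet normal -0.791 -0.542 0.284
  outer loop
   vertex 0.9 5.0 4.9
   vertex 0.5 3.8 1.5
   vertex 3.1 0.9 3.2
  endloop
 endfacet
 facet normal -0.139 -0.442 0.886
  outer loop
   vertex 0.9 5.0 4.9
   vertex 3.1 0.9 3.2
   vertex 4.7 1.8 3.9
  endloop
 endfacet
 facet normal 0.021 0.471 -0.882
  outer loop
   vertex 3.3 3.3 1.3
   vertex 2.2 1.1 0.1
   vertex 0.5 3.8 1.5
  endloop
 endfacet
 facet normal 0.839 -0.132 -0.528
  outer loop
   vertex 3.3 3.3 1.3
   vertex 4.7 1.8 3.9
   vertex 2.2 1.1 0.1
  endloop
 endfacet
 facet normal 0.645 0.630 0.433
  outer loop
   vertex 1.7 4.8 4.0
   vertex 0.9 5.0 4.9
   vertex 4.7 1.8 3.9
  endloop
 endfacet
 facet normal 0.707 0.706 0.027
  outer loop
   vertex 1.7 4.8 4.0
   vertex 4.7 1.8 3.9
   vertex 3.3 3.3 1.3
  endloop
 endfacet
 facet normal -0.122 0.940 -0.318
  outer loop
   vertex 1.7 4.8 4.0
   vertex 0.5 3.8 1.5
   vertex 0.9 5.0 4.9
  endloop
 endfacet
 facet normal 0.130 0.897 -0.421
  outer loop
   vertex 1.7 4.8 4.0
   vertex 3.3 3.3 1.3
   vertex 0.5 3.8 1.5
  endloop
 endfacet
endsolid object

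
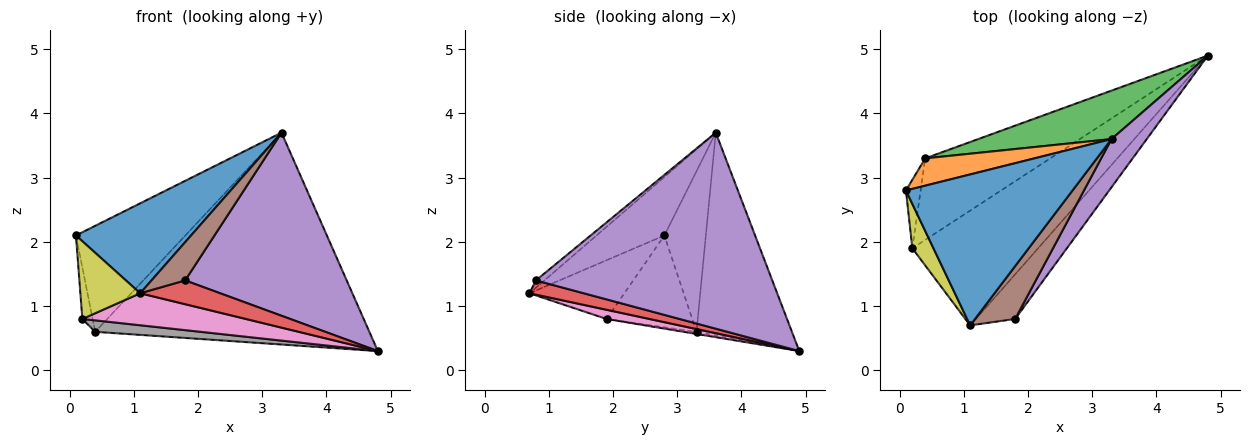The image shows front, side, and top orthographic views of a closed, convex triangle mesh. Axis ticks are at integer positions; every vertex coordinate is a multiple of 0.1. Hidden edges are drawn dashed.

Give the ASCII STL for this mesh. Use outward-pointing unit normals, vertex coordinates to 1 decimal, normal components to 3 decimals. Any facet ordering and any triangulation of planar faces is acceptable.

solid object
 facet normal -0.289 -0.490 0.823
  outer loop
   vertex 3.3 3.6 3.7
   vertex 0.1 2.8 2.1
   vertex 1.1 0.7 1.2
  endloop
 endfacet
 facet normal -0.344 0.909 0.234
  outer loop
   vertex 0.4 3.3 0.6
   vertex 0.1 2.8 2.1
   vertex 3.3 3.6 3.7
  endloop
 endfacet
 facet normal -0.321 0.923 0.211
  outer loop
   vertex 0.4 3.3 0.6
   vertex 3.3 3.6 3.7
   vertex 4.8 4.9 0.3
  endloop
 endfacet
 facet normal 0.304 -0.448 -0.841
  outer loop
   vertex 1.8 0.8 1.4
   vertex 1.1 0.7 1.2
   vertex 4.8 4.9 0.3
  endloop
 endfacet
 facet normal 0.817 -0.558 0.147
  outer loop
   vertex 1.8 0.8 1.4
   vertex 4.8 4.9 0.3
   vertex 3.3 3.6 3.7
  endloop
 endfacet
 facet normal -0.146 -0.580 0.801
  outer loop
   vertex 1.8 0.8 1.4
   vertex 3.3 3.6 3.7
   vertex 1.1 0.7 1.2
  endloop
 endfacet
 facet normal 0.070 -0.268 -0.961
  outer loop
   vertex 0.2 1.9 0.8
   vertex 4.8 4.9 0.3
   vertex 1.1 0.7 1.2
  endloop
 endfacet
 facet normal -0.017 -0.139 -0.990
  outer loop
   vertex 0.2 1.9 0.8
   vertex 0.4 3.3 0.6
   vertex 4.8 4.9 0.3
  endloop
 endfacet
 facet normal -0.809 -0.510 0.291
  outer loop
   vertex 0.2 1.9 0.8
   vertex 1.1 0.7 1.2
   vertex 0.1 2.8 2.1
  endloop
 endfacet
 facet normal -0.981 0.118 -0.157
  outer loop
   vertex 0.2 1.9 0.8
   vertex 0.1 2.8 2.1
   vertex 0.4 3.3 0.6
  endloop
 endfacet
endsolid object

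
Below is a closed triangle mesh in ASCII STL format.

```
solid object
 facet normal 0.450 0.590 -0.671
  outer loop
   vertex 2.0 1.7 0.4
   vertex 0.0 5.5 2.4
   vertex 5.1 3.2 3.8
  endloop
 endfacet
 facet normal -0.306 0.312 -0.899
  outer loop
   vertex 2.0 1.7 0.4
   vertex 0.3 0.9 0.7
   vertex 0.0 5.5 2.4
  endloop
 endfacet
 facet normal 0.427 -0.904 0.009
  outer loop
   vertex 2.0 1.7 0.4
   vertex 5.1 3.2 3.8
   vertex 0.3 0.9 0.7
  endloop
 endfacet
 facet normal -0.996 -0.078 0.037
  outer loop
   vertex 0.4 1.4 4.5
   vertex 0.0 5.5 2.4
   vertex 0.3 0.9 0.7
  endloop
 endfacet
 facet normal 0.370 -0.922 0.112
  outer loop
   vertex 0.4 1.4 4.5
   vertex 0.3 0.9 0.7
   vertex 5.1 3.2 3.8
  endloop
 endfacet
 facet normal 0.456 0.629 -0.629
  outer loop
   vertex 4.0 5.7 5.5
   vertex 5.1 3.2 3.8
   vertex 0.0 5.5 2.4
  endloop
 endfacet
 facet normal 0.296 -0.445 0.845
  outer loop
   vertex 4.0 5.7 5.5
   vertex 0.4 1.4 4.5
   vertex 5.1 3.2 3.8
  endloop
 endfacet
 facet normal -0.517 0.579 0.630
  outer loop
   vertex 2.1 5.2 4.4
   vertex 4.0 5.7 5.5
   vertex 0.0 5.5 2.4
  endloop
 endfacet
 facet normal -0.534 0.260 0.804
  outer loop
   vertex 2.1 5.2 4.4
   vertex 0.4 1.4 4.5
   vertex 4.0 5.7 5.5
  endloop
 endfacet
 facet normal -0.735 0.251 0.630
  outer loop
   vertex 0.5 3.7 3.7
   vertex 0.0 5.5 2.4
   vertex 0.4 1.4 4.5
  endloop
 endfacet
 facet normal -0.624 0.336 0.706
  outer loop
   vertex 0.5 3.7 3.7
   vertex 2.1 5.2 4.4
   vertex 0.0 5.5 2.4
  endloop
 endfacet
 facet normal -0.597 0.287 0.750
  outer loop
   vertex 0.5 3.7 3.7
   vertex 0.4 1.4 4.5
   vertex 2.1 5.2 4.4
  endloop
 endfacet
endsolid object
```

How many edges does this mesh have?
18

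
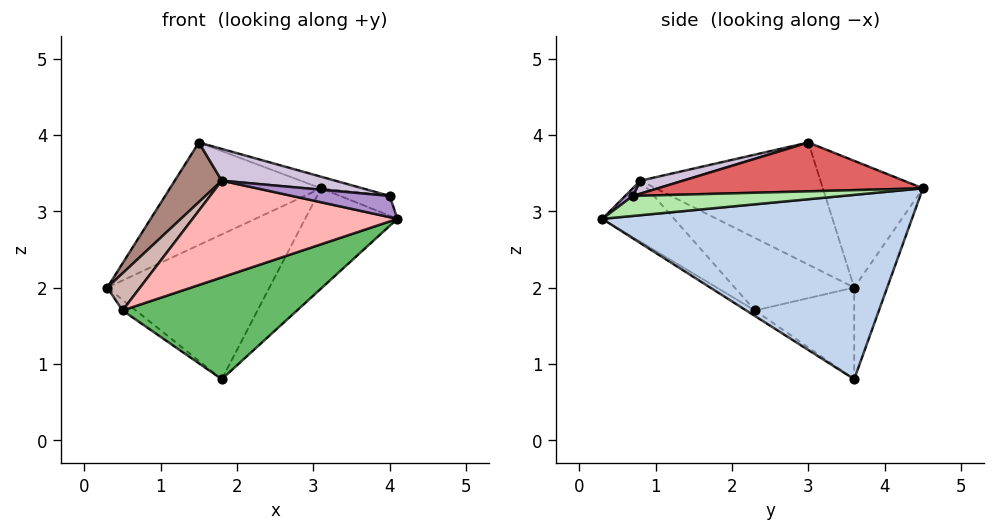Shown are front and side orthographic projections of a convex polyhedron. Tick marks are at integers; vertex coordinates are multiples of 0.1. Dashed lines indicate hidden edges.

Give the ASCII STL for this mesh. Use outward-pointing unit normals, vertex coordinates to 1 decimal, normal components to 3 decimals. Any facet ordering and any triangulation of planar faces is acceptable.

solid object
 facet normal -0.193 0.951 -0.242
  outer loop
   vertex 1.8 3.6 0.8
   vertex 0.3 3.6 2.0
   vertex 3.1 4.5 3.3
  endloop
 endfacet
 facet normal 0.821 0.245 -0.515
  outer loop
   vertex 1.8 3.6 0.8
   vertex 3.1 4.5 3.3
   vertex 4.1 0.3 2.9
  endloop
 endfacet
 facet normal -0.471 0.711 0.522
  outer loop
   vertex 1.5 3.0 3.9
   vertex 3.1 4.5 3.3
   vertex 0.3 3.6 2.0
  endloop
 endfacet
 facet normal -0.622 0.084 -0.778
  outer loop
   vertex 0.5 2.3 1.7
   vertex 0.3 3.6 2.0
   vertex 1.8 3.6 0.8
  endloop
 endfacet
 facet normal -0.028 -0.550 -0.835
  outer loop
   vertex 0.5 2.3 1.7
   vertex 1.8 3.6 0.8
   vertex 4.1 0.3 2.9
  endloop
 endfacet
 facet normal 0.973 0.230 0.018
  outer loop
   vertex 4.0 0.7 3.2
   vertex 4.1 0.3 2.9
   vertex 3.1 4.5 3.3
  endloop
 endfacet
 facet normal 0.310 0.049 0.949
  outer loop
   vertex 4.0 0.7 3.2
   vertex 3.1 4.5 3.3
   vertex 1.5 3.0 3.9
  endloop
 endfacet
 facet normal -0.286 -0.816 -0.501
  outer loop
   vertex 1.8 0.8 3.4
   vertex 0.5 2.3 1.7
   vertex 4.1 0.3 2.9
  endloop
 endfacet
 facet normal 0.046 -0.592 0.805
  outer loop
   vertex 1.8 0.8 3.4
   vertex 4.1 0.3 2.9
   vertex 4.0 0.7 3.2
  endloop
 endfacet
 facet normal 0.079 -0.211 0.974
  outer loop
   vertex 1.8 0.8 3.4
   vertex 4.0 0.7 3.2
   vertex 1.5 3.0 3.9
  endloop
 endfacet
 facet normal -0.854 -0.223 0.469
  outer loop
   vertex 1.8 0.8 3.4
   vertex 1.5 3.0 3.9
   vertex 0.3 3.6 2.0
  endloop
 endfacet
 facet normal -0.861 -0.236 0.450
  outer loop
   vertex 1.8 0.8 3.4
   vertex 0.3 3.6 2.0
   vertex 0.5 2.3 1.7
  endloop
 endfacet
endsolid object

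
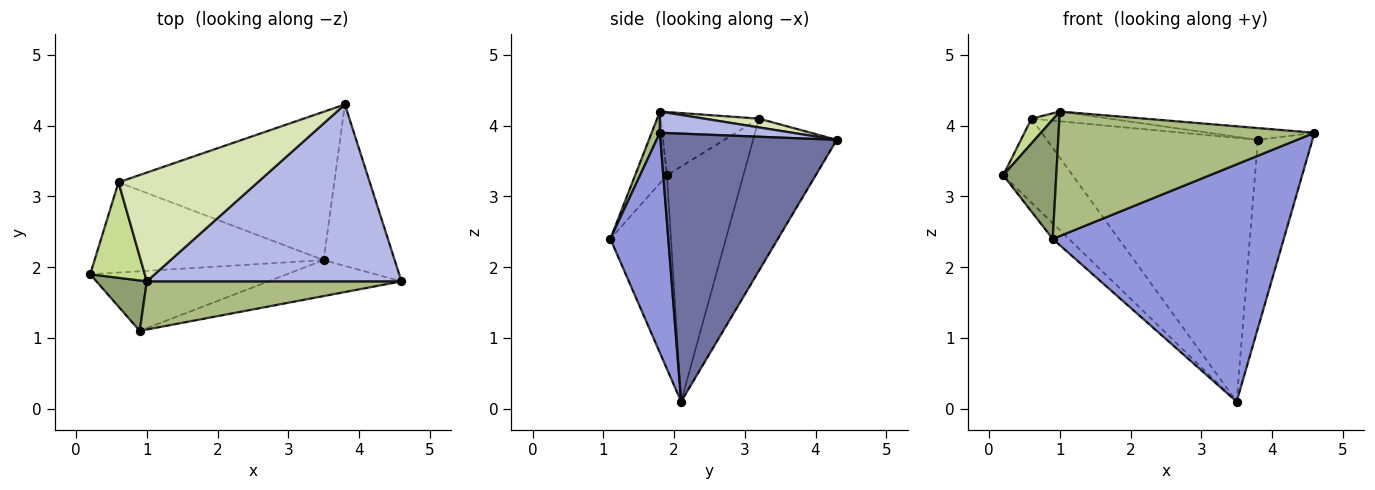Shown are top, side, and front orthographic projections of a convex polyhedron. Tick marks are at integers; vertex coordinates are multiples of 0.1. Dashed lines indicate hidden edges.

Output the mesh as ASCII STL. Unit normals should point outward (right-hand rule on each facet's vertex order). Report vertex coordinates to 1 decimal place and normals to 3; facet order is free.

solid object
 facet normal 0.926 0.287 -0.245
  outer loop
   vertex 3.5 2.1 0.1
   vertex 3.8 4.3 3.8
   vertex 4.6 1.8 3.9
  endloop
 endfacet
 facet normal -0.690 0.184 -0.700
  outer loop
   vertex 0.9 1.1 2.4
   vertex 0.2 1.9 3.3
   vertex 3.5 2.1 0.1
  endloop
 endfacet
 facet normal 0.241 -0.960 -0.145
  outer loop
   vertex 0.9 1.1 2.4
   vertex 3.5 2.1 0.1
   vertex 4.6 1.8 3.9
  endloop
 endfacet
 facet normal 0.083 0.066 0.994
  outer loop
   vertex 1.0 1.8 4.2
   vertex 4.6 1.8 3.9
   vertex 3.8 4.3 3.8
  endloop
 endfacet
 facet normal -0.484 -0.806 0.340
  outer loop
   vertex 1.0 1.8 4.2
   vertex 0.2 1.9 3.3
   vertex 0.9 1.1 2.4
  endloop
 endfacet
 facet normal 0.030 -0.932 0.361
  outer loop
   vertex 1.0 1.8 4.2
   vertex 0.9 1.1 2.4
   vertex 4.6 1.8 3.9
  endloop
 endfacet
 facet normal -0.746 -0.167 0.645
  outer loop
   vertex 0.6 3.2 4.1
   vertex 0.2 1.9 3.3
   vertex 1.0 1.8 4.2
  endloop
 endfacet
 facet normal 0.063 0.089 0.994
  outer loop
   vertex 0.6 3.2 4.1
   vertex 1.0 1.8 4.2
   vertex 3.8 4.3 3.8
  endloop
 endfacet
 facet normal -0.601 0.545 -0.585
  outer loop
   vertex 0.6 3.2 4.1
   vertex 3.5 2.1 0.1
   vertex 0.2 1.9 3.3
  endloop
 endfacet
 facet normal -0.327 0.824 -0.463
  outer loop
   vertex 0.6 3.2 4.1
   vertex 3.8 4.3 3.8
   vertex 3.5 2.1 0.1
  endloop
 endfacet
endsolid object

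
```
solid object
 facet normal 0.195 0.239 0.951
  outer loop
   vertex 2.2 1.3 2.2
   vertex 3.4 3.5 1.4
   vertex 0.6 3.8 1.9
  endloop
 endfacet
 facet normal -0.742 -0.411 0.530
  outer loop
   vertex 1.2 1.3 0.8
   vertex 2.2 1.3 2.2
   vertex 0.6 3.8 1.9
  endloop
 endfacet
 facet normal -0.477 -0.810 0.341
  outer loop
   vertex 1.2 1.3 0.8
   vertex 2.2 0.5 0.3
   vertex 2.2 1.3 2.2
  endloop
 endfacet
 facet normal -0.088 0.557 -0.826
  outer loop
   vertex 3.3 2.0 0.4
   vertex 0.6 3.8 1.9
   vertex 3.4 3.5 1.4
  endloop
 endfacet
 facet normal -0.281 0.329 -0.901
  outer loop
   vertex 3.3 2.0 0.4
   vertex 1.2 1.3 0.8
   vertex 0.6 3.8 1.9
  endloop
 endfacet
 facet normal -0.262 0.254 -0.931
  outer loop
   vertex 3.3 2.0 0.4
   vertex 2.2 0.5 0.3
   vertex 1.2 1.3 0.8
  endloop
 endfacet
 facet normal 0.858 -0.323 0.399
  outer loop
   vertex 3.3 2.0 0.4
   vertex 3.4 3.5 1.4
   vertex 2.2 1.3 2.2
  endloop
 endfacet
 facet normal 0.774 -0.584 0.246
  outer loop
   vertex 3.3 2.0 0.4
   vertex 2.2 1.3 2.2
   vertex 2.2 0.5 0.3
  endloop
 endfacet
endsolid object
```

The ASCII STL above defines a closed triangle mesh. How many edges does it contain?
12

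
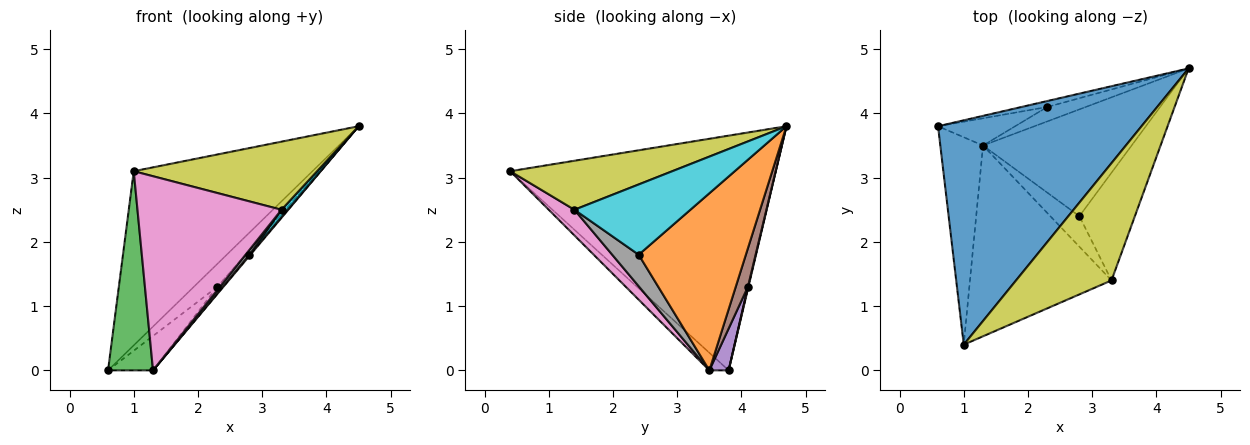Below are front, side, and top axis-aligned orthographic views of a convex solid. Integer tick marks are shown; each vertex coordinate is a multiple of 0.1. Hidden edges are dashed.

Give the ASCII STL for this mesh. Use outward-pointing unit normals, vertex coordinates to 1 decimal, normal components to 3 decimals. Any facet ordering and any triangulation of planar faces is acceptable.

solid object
 facet normal -0.674 0.453 0.584
  outer loop
   vertex 1.0 0.4 3.1
   vertex 4.5 4.7 3.8
   vertex 0.6 3.8 0.0
  endloop
 endfacet
 facet normal 0.766 -0.007 -0.643
  outer loop
   vertex 1.3 3.5 0.0
   vertex 4.5 4.7 3.8
   vertex 2.8 2.4 1.8
  endloop
 endfacet
 facet normal -0.285 -0.664 -0.692
  outer loop
   vertex 1.3 3.5 0.0
   vertex 1.0 0.4 3.1
   vertex 0.6 3.8 0.0
  endloop
 endfacet
 facet normal 0.021 0.968 -0.251
  outer loop
   vertex 2.3 4.1 1.3
   vertex 0.6 3.8 0.0
   vertex 4.5 4.7 3.8
  endloop
 endfacet
 facet normal 0.319 0.743 -0.588
  outer loop
   vertex 2.3 4.1 1.3
   vertex 1.3 3.5 0.0
   vertex 0.6 3.8 0.0
  endloop
 endfacet
 facet normal 0.667 0.333 -0.667
  outer loop
   vertex 2.3 4.1 1.3
   vertex 4.5 4.7 3.8
   vertex 1.3 3.5 0.0
  endloop
 endfacet
 facet normal 0.126 -0.708 -0.695
  outer loop
   vertex 3.3 1.4 2.5
   vertex 1.0 0.4 3.1
   vertex 1.3 3.5 0.0
  endloop
 endfacet
 facet normal 0.731 -0.106 -0.674
  outer loop
   vertex 3.3 1.4 2.5
   vertex 1.3 3.5 0.0
   vertex 2.8 2.4 1.8
  endloop
 endfacet
 facet normal 0.406 -0.459 0.790
  outer loop
   vertex 3.3 1.4 2.5
   vertex 4.5 4.7 3.8
   vertex 1.0 0.4 3.1
  endloop
 endfacet
 facet normal 0.784 -0.041 -0.619
  outer loop
   vertex 3.3 1.4 2.5
   vertex 2.8 2.4 1.8
   vertex 4.5 4.7 3.8
  endloop
 endfacet
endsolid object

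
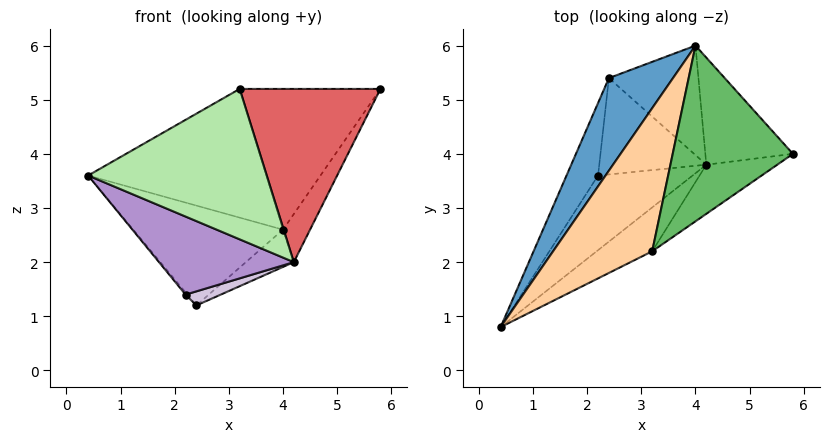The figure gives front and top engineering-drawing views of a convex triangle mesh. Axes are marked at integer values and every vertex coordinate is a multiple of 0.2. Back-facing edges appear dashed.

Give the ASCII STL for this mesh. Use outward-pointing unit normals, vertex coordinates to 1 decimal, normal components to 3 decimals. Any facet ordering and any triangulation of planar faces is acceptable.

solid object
 facet normal -0.656 0.553 0.513
  outer loop
   vertex 4.0 6.0 2.6
   vertex 2.4 5.4 1.2
   vertex 0.4 0.8 3.6
  endloop
 endfacet
 facet normal 0.871 0.201 -0.448
  outer loop
   vertex 4.2 3.8 2.0
   vertex 4.0 6.0 2.6
   vertex 5.8 4.0 5.2
  endloop
 endfacet
 facet normal 0.577 0.263 -0.773
  outer loop
   vertex 4.2 3.8 2.0
   vertex 2.4 5.4 1.2
   vertex 4.0 6.0 2.6
  endloop
 endfacet
 facet normal -0.605 0.533 0.592
  outer loop
   vertex 3.2 2.2 5.2
   vertex 4.0 6.0 2.6
   vertex 0.4 0.8 3.6
  endloop
 endfacet
 facet normal -0.397 0.574 0.716
  outer loop
   vertex 3.2 2.2 5.2
   vertex 5.8 4.0 5.2
   vertex 4.0 6.0 2.6
  endloop
 endfacet
 facet normal 0.539 -0.809 -0.236
  outer loop
   vertex 3.2 2.2 5.2
   vertex 0.4 0.8 3.6
   vertex 4.2 3.8 2.0
  endloop
 endfacet
 facet normal 0.554 -0.801 -0.227
  outer loop
   vertex 3.2 2.2 5.2
   vertex 4.2 3.8 2.0
   vertex 5.8 4.0 5.2
  endloop
 endfacet
 facet normal -0.785 0.018 -0.619
  outer loop
   vertex 2.2 3.6 1.4
   vertex 0.4 0.8 3.6
   vertex 2.4 5.4 1.2
  endloop
 endfacet
 facet normal 0.269 -0.696 -0.666
  outer loop
   vertex 2.2 3.6 1.4
   vertex 4.2 3.8 2.0
   vertex 0.4 0.8 3.6
  endloop
 endfacet
 facet normal 0.297 -0.138 -0.945
  outer loop
   vertex 2.2 3.6 1.4
   vertex 2.4 5.4 1.2
   vertex 4.2 3.8 2.0
  endloop
 endfacet
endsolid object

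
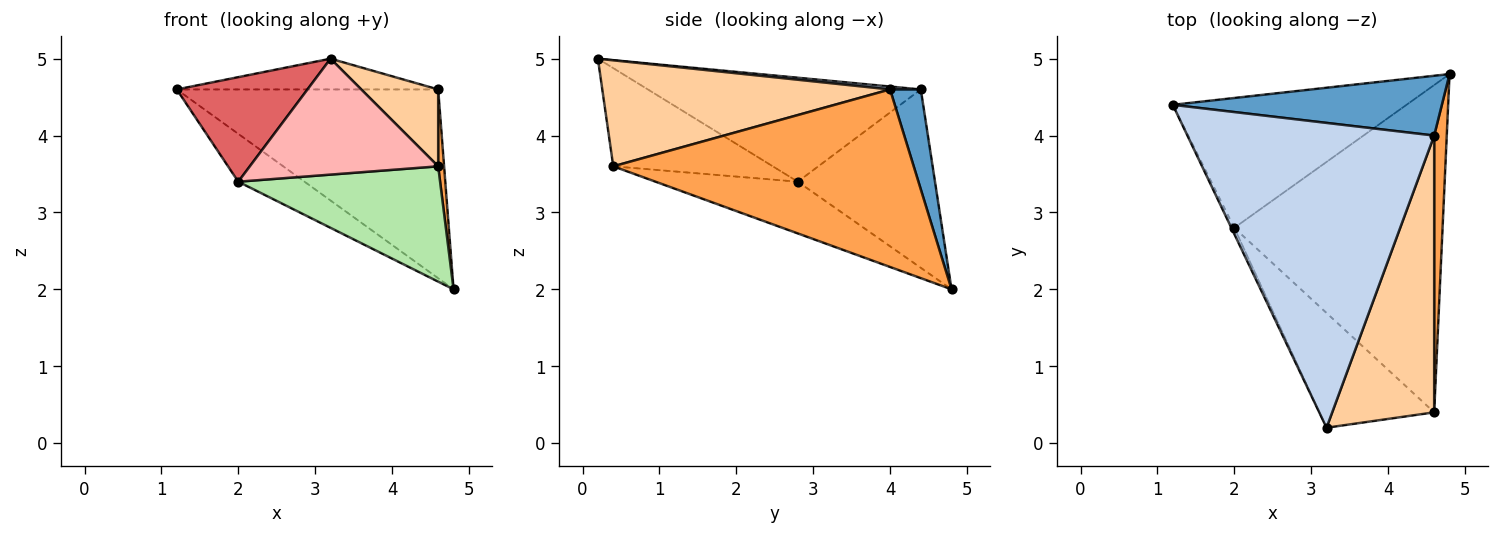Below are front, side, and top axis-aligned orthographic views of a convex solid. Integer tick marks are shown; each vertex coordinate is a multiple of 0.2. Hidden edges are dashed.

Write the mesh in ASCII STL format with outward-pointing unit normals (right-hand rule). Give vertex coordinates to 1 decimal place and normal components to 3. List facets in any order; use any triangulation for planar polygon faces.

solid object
 facet normal 0.111 0.947 0.300
  outer loop
   vertex 4.6 4.0 4.6
   vertex 4.8 4.8 2.0
   vertex 1.2 4.4 4.6
  endloop
 endfacet
 facet normal 0.012 0.100 0.995
  outer loop
   vertex 4.6 4.0 4.6
   vertex 1.2 4.4 4.6
   vertex 3.2 0.2 5.0
  endloop
 endfacet
 facet normal 0.997 -0.020 0.071
  outer loop
   vertex 4.6 4.0 4.6
   vertex 4.6 0.4 3.6
   vertex 4.8 4.8 2.0
  endloop
 endfacet
 facet normal 0.708 -0.189 0.681
  outer loop
   vertex 4.6 4.0 4.6
   vertex 3.2 0.2 5.0
   vertex 4.6 0.4 3.6
  endloop
 endfacet
 facet normal -0.582 0.281 -0.763
  outer loop
   vertex 2.0 2.8 3.4
   vertex 1.2 4.4 4.6
   vertex 4.8 4.8 2.0
  endloop
 endfacet
 facet normal -0.228 -0.324 -0.918
  outer loop
   vertex 2.0 2.8 3.4
   vertex 4.8 4.8 2.0
   vertex 4.6 0.4 3.6
  endloop
 endfacet
 facet normal -0.902 -0.432 -0.025
  outer loop
   vertex 2.0 2.8 3.4
   vertex 3.2 0.2 5.0
   vertex 1.2 4.4 4.6
  endloop
 endfacet
 facet normal -0.516 -0.609 -0.603
  outer loop
   vertex 2.0 2.8 3.4
   vertex 4.6 0.4 3.6
   vertex 3.2 0.2 5.0
  endloop
 endfacet
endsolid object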